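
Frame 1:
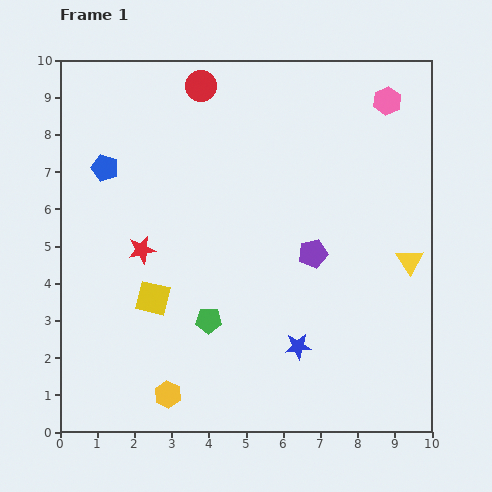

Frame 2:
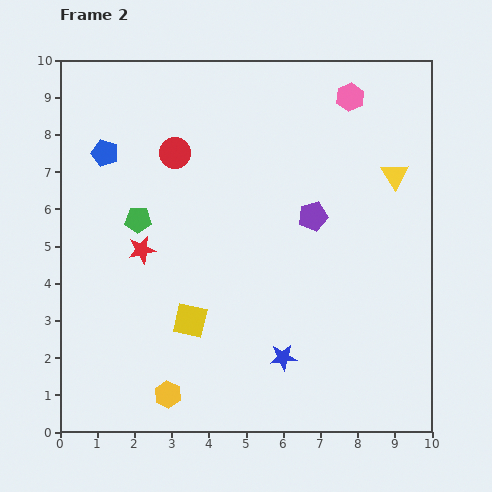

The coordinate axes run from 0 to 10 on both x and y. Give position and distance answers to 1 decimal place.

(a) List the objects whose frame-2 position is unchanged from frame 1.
the yellow hexagon, the red star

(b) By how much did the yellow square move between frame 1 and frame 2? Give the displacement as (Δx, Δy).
(1.0, -0.6)

The yellow square was at (2.5, 3.6) in frame 1 and (3.5, 3.0) in frame 2.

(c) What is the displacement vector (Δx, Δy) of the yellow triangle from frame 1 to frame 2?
(-0.4, 2.3)

The yellow triangle was at (9.4, 4.6) in frame 1 and (9.0, 6.9) in frame 2.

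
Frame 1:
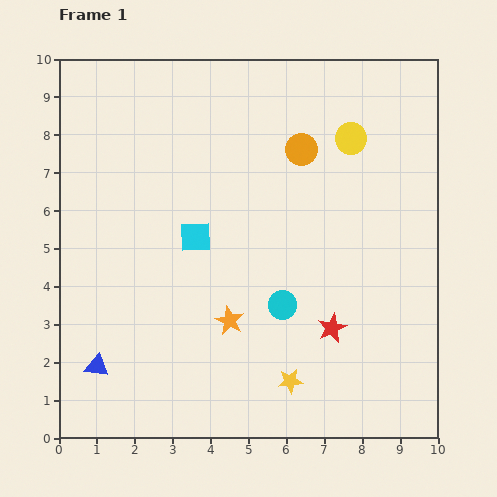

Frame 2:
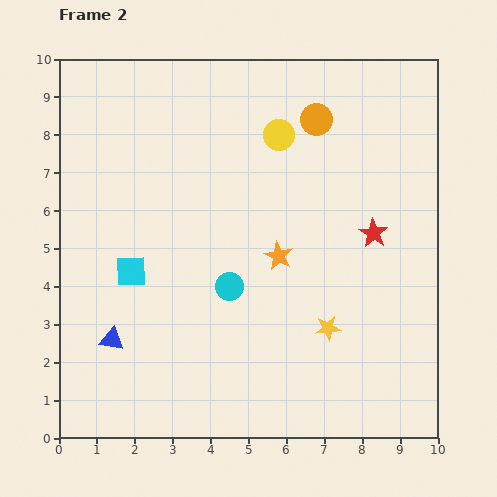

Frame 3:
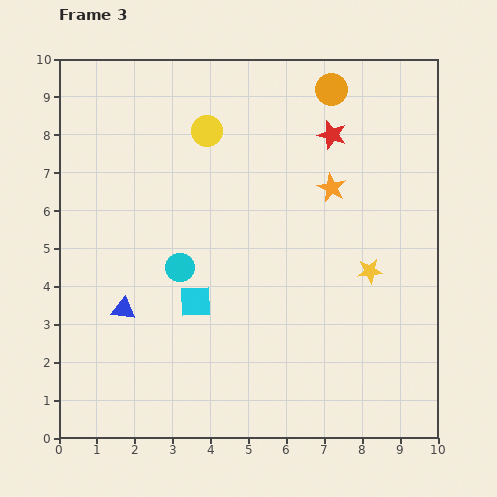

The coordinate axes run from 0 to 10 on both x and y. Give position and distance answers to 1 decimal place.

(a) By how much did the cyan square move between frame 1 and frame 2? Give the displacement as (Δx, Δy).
(-1.7, -0.9)

The cyan square was at (3.6, 5.3) in frame 1 and (1.9, 4.4) in frame 2.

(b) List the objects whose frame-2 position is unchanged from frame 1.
none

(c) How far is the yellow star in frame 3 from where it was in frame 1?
3.6

The yellow star moved from (6.1, 1.5) to (8.2, 4.4), a distance of √(2.1² + 2.9²) ≈ 3.6.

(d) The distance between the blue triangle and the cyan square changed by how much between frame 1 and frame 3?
-2.4

Distance in frame 1: 4.3. Distance in frame 3: 1.9.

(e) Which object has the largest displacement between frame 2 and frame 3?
the red star

(moved 2.8; next 2.3)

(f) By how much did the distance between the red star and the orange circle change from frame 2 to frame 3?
-2.2

Distance in frame 2: 3.4. Distance in frame 3: 1.2.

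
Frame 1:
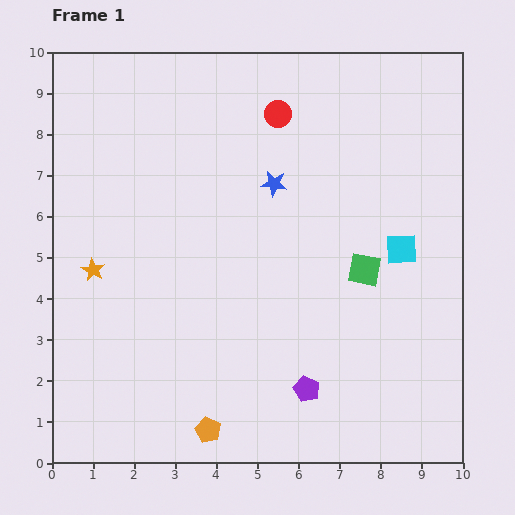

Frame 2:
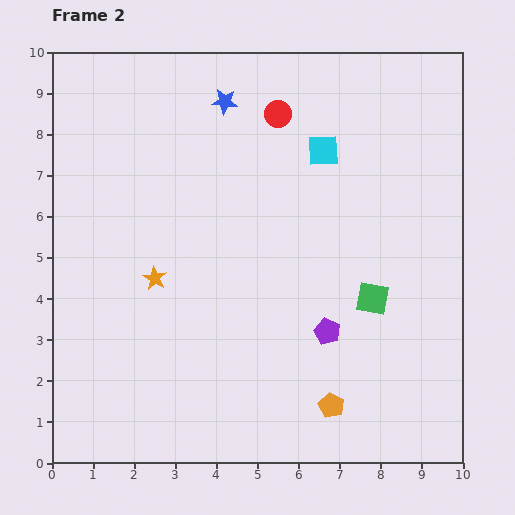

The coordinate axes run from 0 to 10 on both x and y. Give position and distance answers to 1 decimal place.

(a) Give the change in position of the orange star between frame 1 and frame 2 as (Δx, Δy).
(1.5, -0.2)

The orange star was at (1.0, 4.7) in frame 1 and (2.5, 4.5) in frame 2.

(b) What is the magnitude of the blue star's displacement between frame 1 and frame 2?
2.3

The blue star moved from (5.4, 6.8) to (4.2, 8.8), a distance of √(1.2² + 2.0²) ≈ 2.3.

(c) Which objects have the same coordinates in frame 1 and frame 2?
the red circle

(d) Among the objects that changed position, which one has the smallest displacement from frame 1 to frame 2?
the green square

(moved 0.7)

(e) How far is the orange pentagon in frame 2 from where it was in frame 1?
3.1

The orange pentagon moved from (3.8, 0.8) to (6.8, 1.4), a distance of √(3.0² + 0.6²) ≈ 3.1.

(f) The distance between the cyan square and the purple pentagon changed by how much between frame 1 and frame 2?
+0.3

Distance in frame 1: 4.1. Distance in frame 2: 4.4.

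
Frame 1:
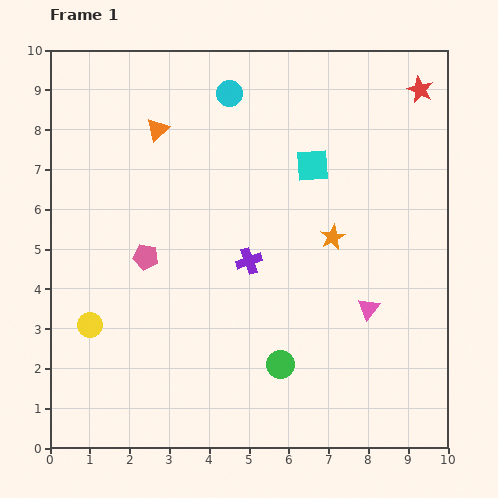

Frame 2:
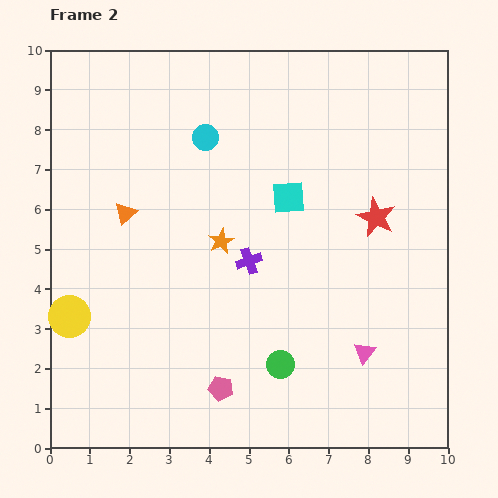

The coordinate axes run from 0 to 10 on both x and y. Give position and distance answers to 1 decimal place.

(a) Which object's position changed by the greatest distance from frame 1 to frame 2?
the pink pentagon

(moved 3.8; next 3.4)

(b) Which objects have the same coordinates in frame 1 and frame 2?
the purple cross, the green circle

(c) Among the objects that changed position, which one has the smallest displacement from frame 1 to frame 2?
the yellow circle

(moved 0.5)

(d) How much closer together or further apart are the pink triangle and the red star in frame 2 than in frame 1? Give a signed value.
-2.3

Distance in frame 1: 5.7. Distance in frame 2: 3.4.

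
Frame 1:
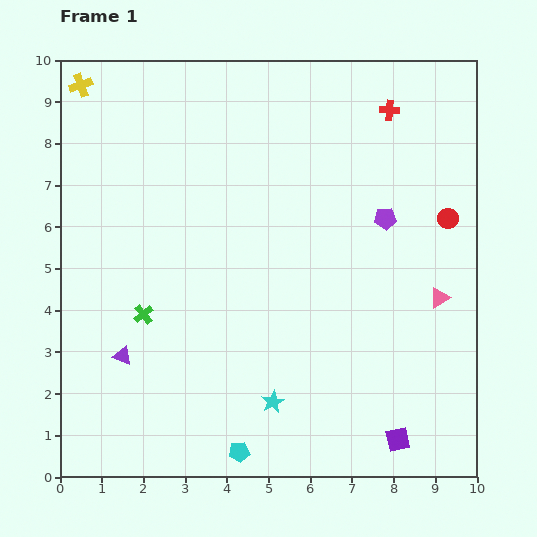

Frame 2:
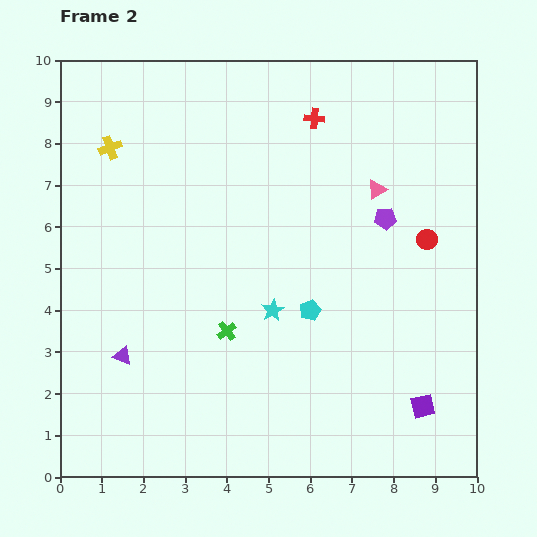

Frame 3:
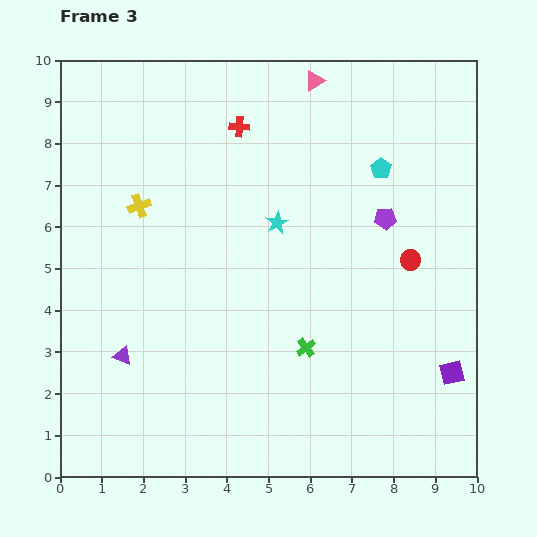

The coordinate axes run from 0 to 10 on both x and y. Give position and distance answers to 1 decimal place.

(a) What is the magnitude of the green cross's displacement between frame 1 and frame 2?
2.0

The green cross moved from (2.0, 3.9) to (4.0, 3.5), a distance of √(2.0² + 0.4²) ≈ 2.0.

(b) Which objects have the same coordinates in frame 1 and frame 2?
the purple triangle, the purple pentagon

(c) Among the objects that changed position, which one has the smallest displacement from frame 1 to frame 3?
the red circle

(moved 1.3)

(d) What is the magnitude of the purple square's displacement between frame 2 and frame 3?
1.1

The purple square moved from (8.7, 1.7) to (9.4, 2.5), a distance of √(0.7² + 0.8²) ≈ 1.1.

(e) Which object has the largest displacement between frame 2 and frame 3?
the cyan pentagon

(moved 3.8; next 3.0)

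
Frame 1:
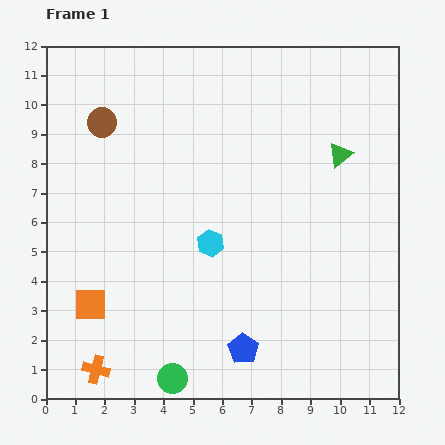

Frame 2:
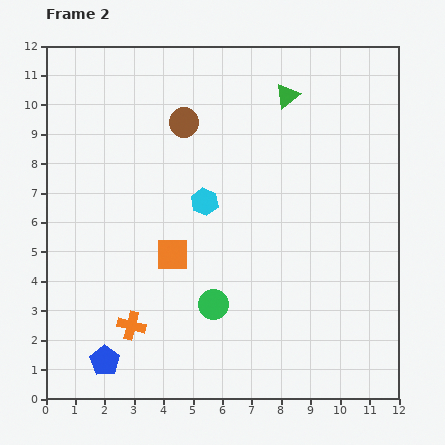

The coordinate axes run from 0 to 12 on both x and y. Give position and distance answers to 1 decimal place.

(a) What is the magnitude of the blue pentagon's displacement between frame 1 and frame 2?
4.7

The blue pentagon moved from (6.7, 1.7) to (2.0, 1.3), a distance of √(4.7² + 0.4²) ≈ 4.7.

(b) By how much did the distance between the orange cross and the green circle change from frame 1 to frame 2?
+0.3

Distance in frame 1: 2.6. Distance in frame 2: 2.9.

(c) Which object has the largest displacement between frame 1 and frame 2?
the blue pentagon

(moved 4.7; next 3.3)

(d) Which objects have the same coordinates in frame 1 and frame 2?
none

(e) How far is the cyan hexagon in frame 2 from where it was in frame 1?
1.4

The cyan hexagon moved from (5.6, 5.3) to (5.4, 6.7), a distance of √(0.2² + 1.4²) ≈ 1.4.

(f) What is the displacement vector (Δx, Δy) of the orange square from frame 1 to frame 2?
(2.8, 1.7)

The orange square was at (1.5, 3.2) in frame 1 and (4.3, 4.9) in frame 2.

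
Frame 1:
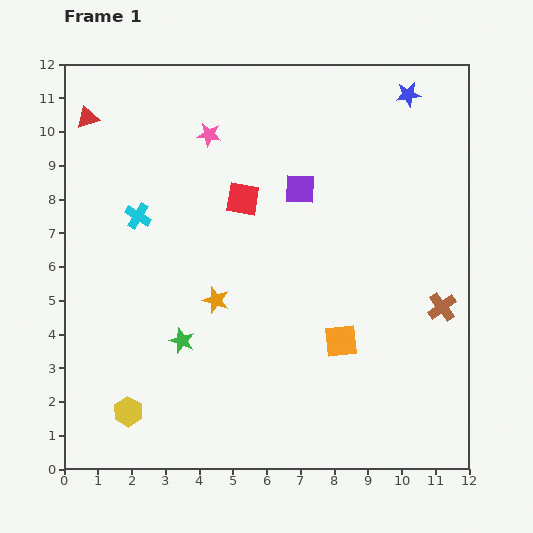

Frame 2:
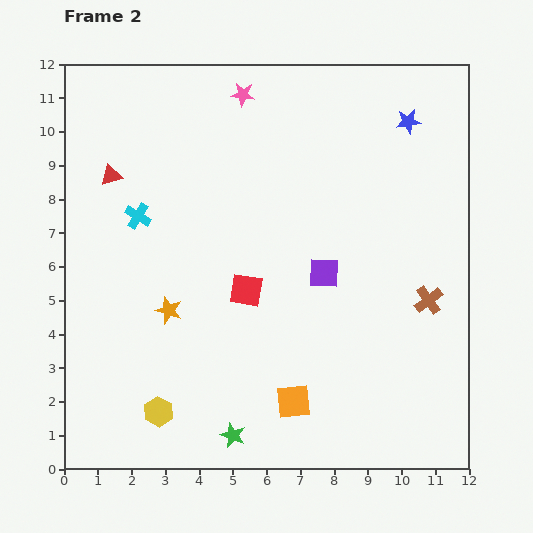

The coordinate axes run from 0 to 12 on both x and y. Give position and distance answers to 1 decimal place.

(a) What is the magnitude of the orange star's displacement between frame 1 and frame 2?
1.4

The orange star moved from (4.5, 5.0) to (3.1, 4.7), a distance of √(1.4² + 0.3²) ≈ 1.4.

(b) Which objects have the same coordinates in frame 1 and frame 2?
the cyan cross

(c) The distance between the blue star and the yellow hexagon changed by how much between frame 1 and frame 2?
-1.2

Distance in frame 1: 12.5. Distance in frame 2: 11.3.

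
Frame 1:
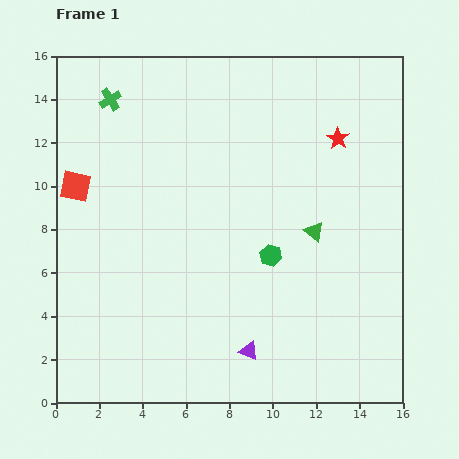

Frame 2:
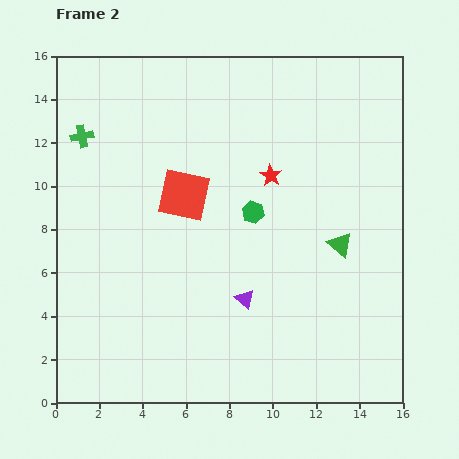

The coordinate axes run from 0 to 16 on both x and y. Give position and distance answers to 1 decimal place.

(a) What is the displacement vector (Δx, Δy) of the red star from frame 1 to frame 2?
(-3.1, -1.7)

The red star was at (13.0, 12.2) in frame 1 and (9.9, 10.5) in frame 2.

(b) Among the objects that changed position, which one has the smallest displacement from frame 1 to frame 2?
the green triangle

(moved 1.3)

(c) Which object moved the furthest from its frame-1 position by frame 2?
the red square

(moved 5.0; next 3.5)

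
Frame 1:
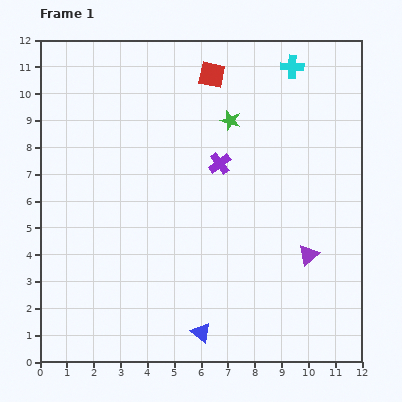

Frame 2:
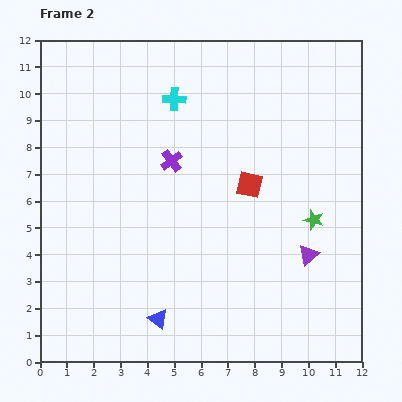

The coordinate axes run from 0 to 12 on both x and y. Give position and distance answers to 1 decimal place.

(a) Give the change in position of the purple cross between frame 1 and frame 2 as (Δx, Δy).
(-1.8, 0.1)

The purple cross was at (6.7, 7.4) in frame 1 and (4.9, 7.5) in frame 2.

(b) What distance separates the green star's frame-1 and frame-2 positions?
4.8

The green star moved from (7.1, 9.0) to (10.2, 5.3), a distance of √(3.1² + 3.7²) ≈ 4.8.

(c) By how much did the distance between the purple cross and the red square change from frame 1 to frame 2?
-0.3

Distance in frame 1: 3.3. Distance in frame 2: 3.0.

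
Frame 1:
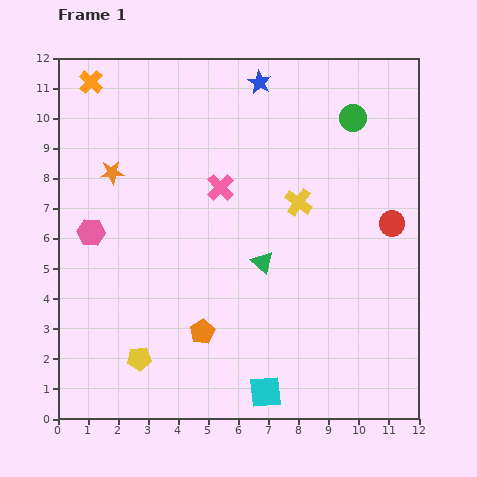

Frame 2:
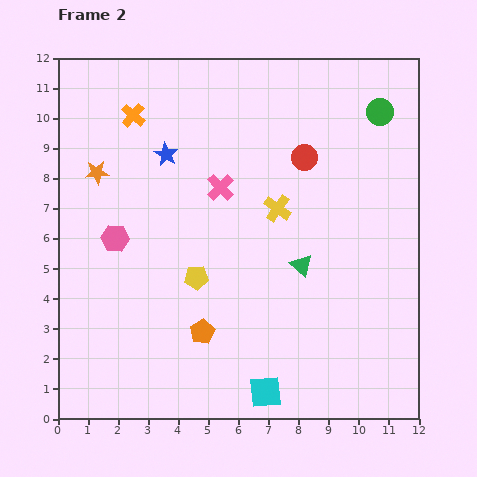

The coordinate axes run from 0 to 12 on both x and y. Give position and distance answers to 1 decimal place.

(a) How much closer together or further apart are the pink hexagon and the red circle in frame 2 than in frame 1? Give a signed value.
-3.1

Distance in frame 1: 10.0. Distance in frame 2: 6.9.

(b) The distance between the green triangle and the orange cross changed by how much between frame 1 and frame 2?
-0.8

Distance in frame 1: 8.3. Distance in frame 2: 7.5.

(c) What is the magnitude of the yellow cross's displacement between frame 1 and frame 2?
0.7

The yellow cross moved from (8.0, 7.2) to (7.3, 7.0), a distance of √(0.7² + 0.2²) ≈ 0.7.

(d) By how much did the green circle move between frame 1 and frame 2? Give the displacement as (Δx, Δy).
(0.9, 0.2)

The green circle was at (9.8, 10.0) in frame 1 and (10.7, 10.2) in frame 2.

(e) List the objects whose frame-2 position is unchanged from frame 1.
the pink cross, the cyan square, the orange pentagon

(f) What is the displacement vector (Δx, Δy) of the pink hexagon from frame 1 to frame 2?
(0.8, -0.2)

The pink hexagon was at (1.1, 6.2) in frame 1 and (1.9, 6.0) in frame 2.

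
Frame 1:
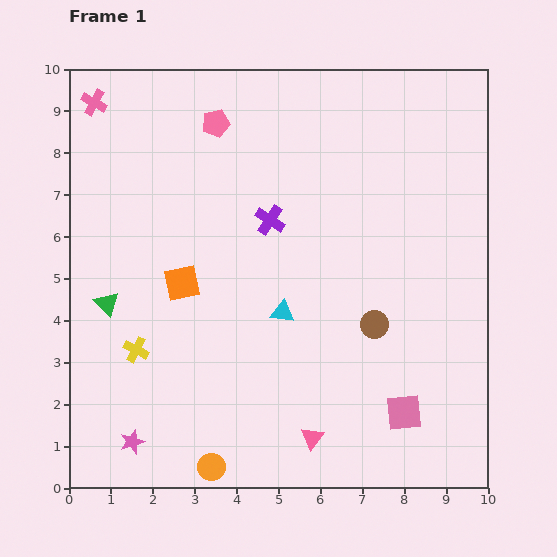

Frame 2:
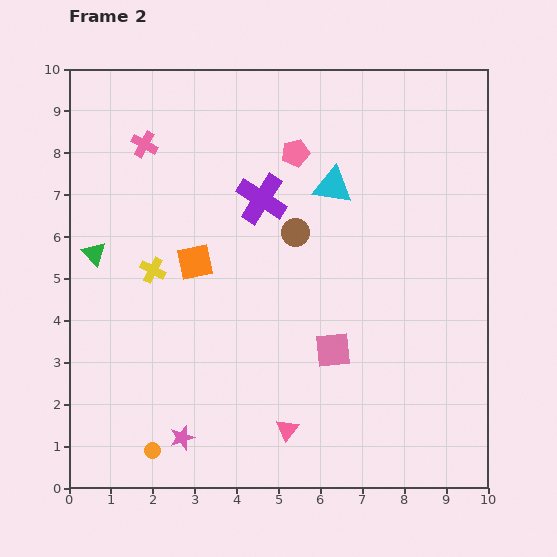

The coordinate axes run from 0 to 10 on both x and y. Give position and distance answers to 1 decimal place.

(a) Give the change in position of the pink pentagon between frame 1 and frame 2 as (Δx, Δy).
(1.9, -0.7)

The pink pentagon was at (3.5, 8.7) in frame 1 and (5.4, 8.0) in frame 2.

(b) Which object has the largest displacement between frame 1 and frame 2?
the cyan triangle

(moved 3.2; next 2.9)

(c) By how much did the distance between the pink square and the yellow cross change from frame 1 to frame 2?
-1.9

Distance in frame 1: 6.6. Distance in frame 2: 4.7.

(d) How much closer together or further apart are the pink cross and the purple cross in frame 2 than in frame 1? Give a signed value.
-1.9

Distance in frame 1: 5.0. Distance in frame 2: 3.1.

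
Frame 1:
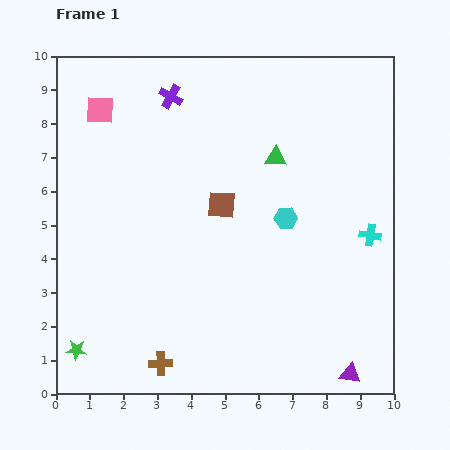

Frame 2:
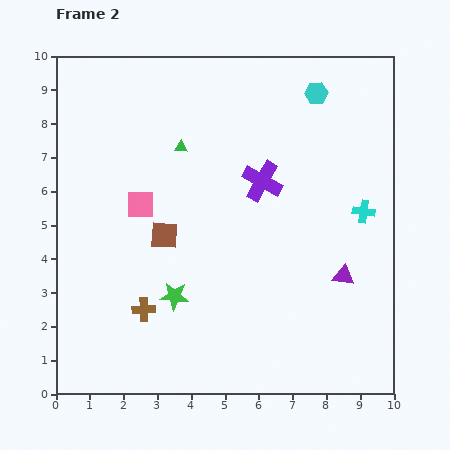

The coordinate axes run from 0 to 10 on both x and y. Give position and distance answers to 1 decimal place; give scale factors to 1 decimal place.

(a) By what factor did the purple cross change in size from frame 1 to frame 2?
1.7×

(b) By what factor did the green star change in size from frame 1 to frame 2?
1.4×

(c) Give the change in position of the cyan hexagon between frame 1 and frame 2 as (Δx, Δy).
(0.9, 3.7)

The cyan hexagon was at (6.8, 5.2) in frame 1 and (7.7, 8.9) in frame 2.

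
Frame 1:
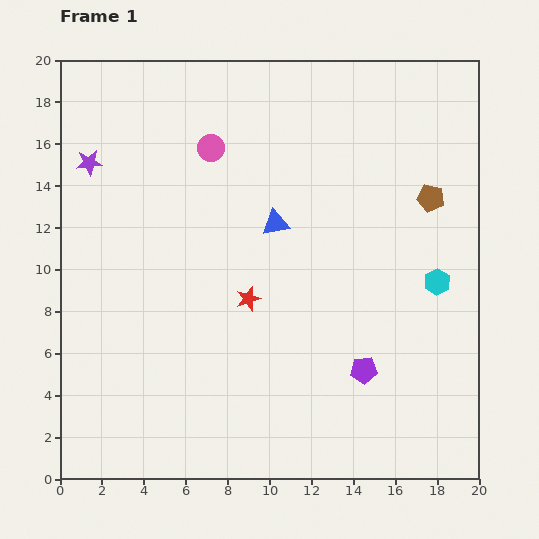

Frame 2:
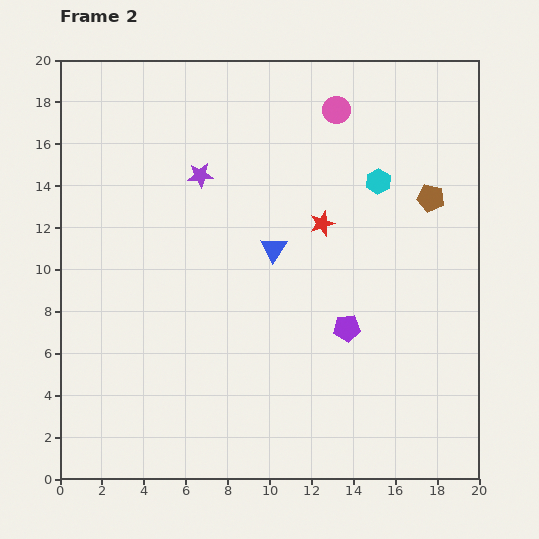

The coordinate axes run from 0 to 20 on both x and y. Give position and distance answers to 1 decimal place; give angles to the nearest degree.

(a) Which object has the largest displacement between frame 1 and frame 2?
the pink circle

(moved 6.3; next 5.6)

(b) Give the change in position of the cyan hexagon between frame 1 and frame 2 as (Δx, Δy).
(-2.8, 4.8)

The cyan hexagon was at (18.0, 9.4) in frame 1 and (15.2, 14.2) in frame 2.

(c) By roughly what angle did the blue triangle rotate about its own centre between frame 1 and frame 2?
46° counter-clockwise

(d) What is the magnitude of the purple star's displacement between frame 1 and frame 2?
5.3

The purple star moved from (1.4, 15.1) to (6.7, 14.5), a distance of √(5.3² + 0.6²) ≈ 5.3.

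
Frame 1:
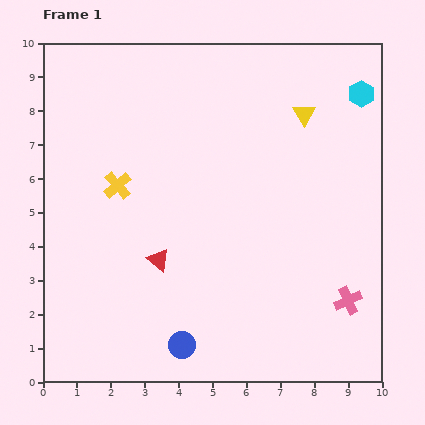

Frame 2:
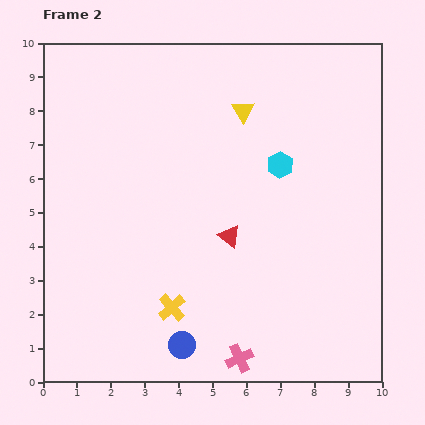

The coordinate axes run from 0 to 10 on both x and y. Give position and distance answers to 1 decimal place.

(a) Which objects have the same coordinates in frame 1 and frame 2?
the blue circle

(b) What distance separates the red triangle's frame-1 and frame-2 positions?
2.2

The red triangle moved from (3.4, 3.6) to (5.5, 4.3), a distance of √(2.1² + 0.7²) ≈ 2.2.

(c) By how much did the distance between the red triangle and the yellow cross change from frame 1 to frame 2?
+0.2

Distance in frame 1: 2.5. Distance in frame 2: 2.7.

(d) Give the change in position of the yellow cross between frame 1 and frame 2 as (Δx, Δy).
(1.6, -3.6)

The yellow cross was at (2.2, 5.8) in frame 1 and (3.8, 2.2) in frame 2.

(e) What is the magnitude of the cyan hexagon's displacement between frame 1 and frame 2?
3.2

The cyan hexagon moved from (9.4, 8.5) to (7.0, 6.4), a distance of √(2.4² + 2.1²) ≈ 3.2.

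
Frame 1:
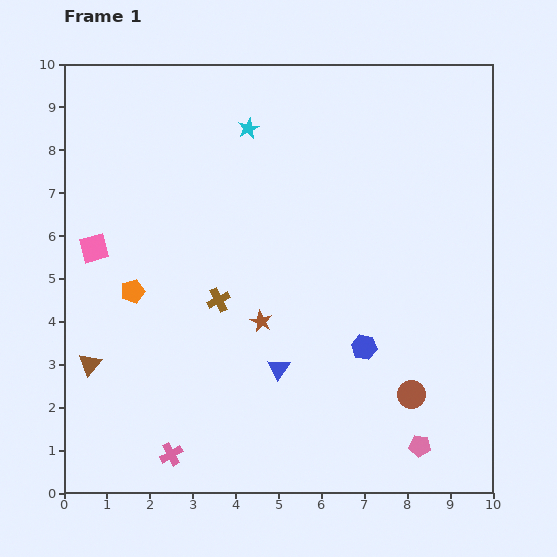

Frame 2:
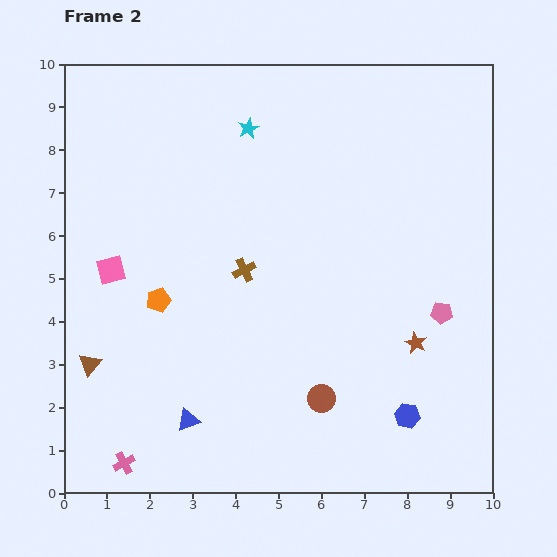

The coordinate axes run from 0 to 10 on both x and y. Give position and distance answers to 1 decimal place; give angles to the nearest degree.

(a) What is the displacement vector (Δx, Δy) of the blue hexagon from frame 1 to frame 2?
(1.0, -1.6)

The blue hexagon was at (7.0, 3.4) in frame 1 and (8.0, 1.8) in frame 2.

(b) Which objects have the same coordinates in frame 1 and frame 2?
the brown triangle, the cyan star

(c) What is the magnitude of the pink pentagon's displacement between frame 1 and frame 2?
3.1

The pink pentagon moved from (8.3, 1.1) to (8.8, 4.2), a distance of √(0.5² + 3.1²) ≈ 3.1.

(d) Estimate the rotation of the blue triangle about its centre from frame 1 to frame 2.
37° clockwise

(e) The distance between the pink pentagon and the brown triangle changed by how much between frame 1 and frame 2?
+0.4

Distance in frame 1: 7.9. Distance in frame 2: 8.3.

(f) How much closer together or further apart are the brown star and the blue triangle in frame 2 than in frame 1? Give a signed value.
+4.4

Distance in frame 1: 1.2. Distance in frame 2: 5.6.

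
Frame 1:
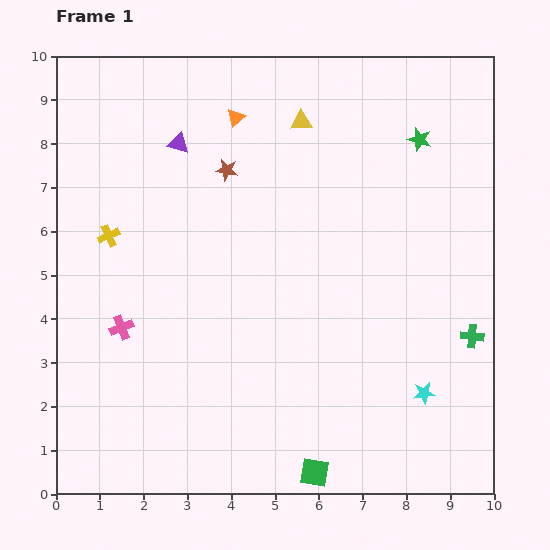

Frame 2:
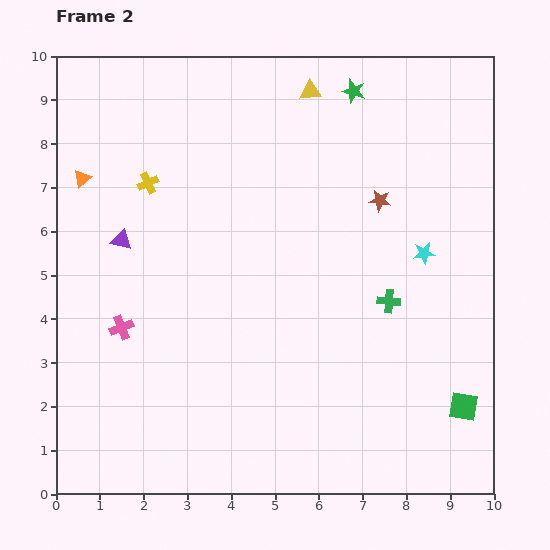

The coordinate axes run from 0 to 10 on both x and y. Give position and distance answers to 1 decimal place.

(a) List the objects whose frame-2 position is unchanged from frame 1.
the pink cross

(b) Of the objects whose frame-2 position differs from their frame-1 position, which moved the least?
the yellow triangle

(moved 0.7)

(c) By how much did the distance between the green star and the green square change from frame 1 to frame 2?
-0.4

Distance in frame 1: 8.0. Distance in frame 2: 7.6.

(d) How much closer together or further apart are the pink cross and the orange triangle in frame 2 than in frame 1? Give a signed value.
-2.0

Distance in frame 1: 5.5. Distance in frame 2: 3.5.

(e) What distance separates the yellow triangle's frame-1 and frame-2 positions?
0.7

The yellow triangle moved from (5.6, 8.5) to (5.8, 9.2), a distance of √(0.2² + 0.7²) ≈ 0.7.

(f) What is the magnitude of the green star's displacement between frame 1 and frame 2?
1.9

The green star moved from (8.3, 8.1) to (6.8, 9.2), a distance of √(1.5² + 1.1²) ≈ 1.9.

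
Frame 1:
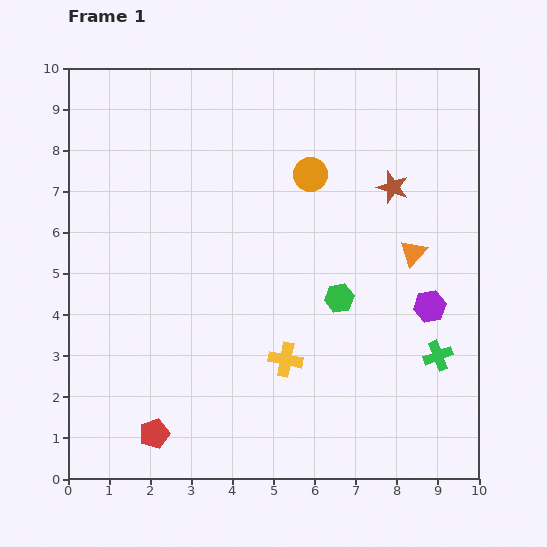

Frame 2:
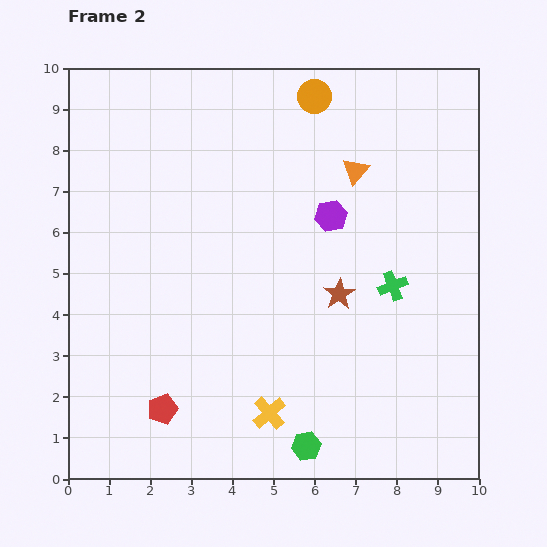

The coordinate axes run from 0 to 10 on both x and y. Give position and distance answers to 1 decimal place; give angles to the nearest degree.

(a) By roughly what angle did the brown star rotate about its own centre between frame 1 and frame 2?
21° clockwise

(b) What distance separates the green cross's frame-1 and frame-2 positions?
2.0

The green cross moved from (9.0, 3.0) to (7.9, 4.7), a distance of √(1.1² + 1.7²) ≈ 2.0.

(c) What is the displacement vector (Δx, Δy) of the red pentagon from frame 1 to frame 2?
(0.2, 0.6)

The red pentagon was at (2.1, 1.1) in frame 1 and (2.3, 1.7) in frame 2.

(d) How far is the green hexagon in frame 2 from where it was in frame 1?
3.7

The green hexagon moved from (6.6, 4.4) to (5.8, 0.8), a distance of √(0.8² + 3.6²) ≈ 3.7.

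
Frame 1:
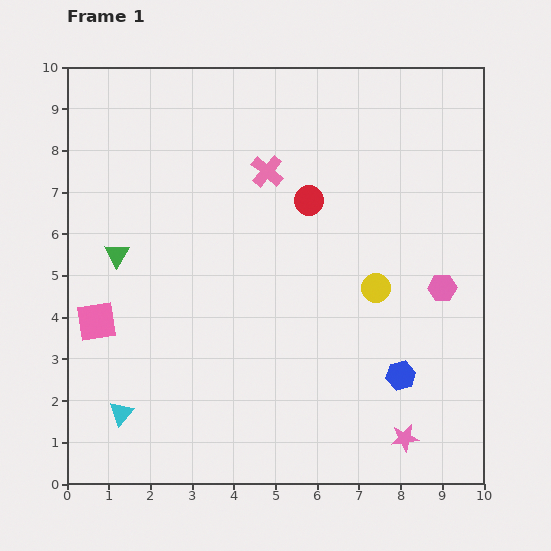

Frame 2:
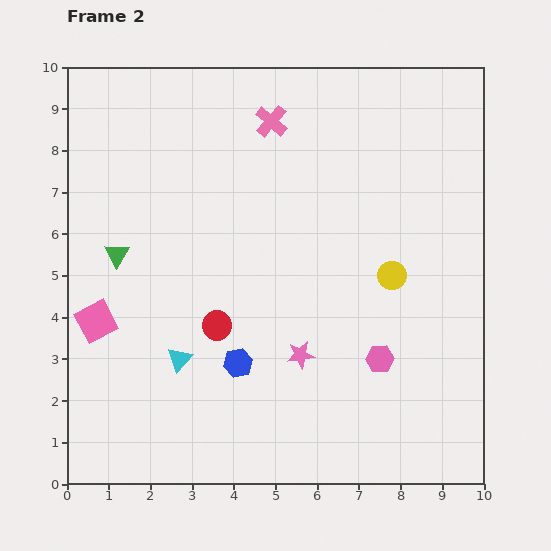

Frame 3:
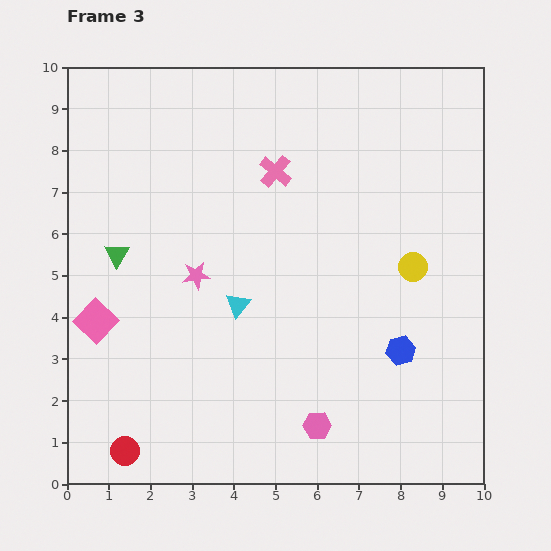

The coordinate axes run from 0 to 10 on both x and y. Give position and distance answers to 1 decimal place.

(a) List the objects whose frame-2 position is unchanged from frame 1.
the pink square, the green triangle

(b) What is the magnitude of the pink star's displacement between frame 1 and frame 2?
3.2

The pink star moved from (8.1, 1.1) to (5.6, 3.1), a distance of √(2.5² + 2.0²) ≈ 3.2.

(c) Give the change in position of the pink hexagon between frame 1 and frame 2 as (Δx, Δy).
(-1.5, -1.7)

The pink hexagon was at (9.0, 4.7) in frame 1 and (7.5, 3.0) in frame 2.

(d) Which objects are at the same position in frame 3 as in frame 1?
the pink square, the green triangle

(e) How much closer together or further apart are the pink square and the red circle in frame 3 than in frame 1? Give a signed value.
-2.7

Distance in frame 1: 5.9. Distance in frame 3: 3.2.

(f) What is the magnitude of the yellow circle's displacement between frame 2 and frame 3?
0.5

The yellow circle moved from (7.8, 5.0) to (8.3, 5.2), a distance of √(0.5² + 0.2²) ≈ 0.5.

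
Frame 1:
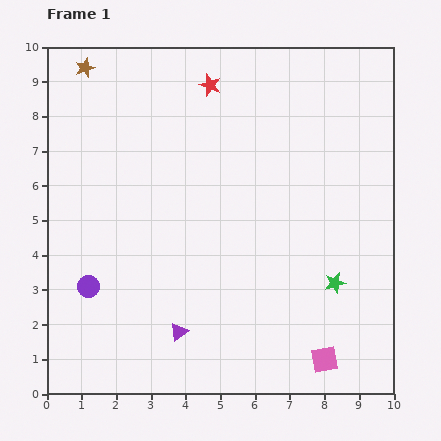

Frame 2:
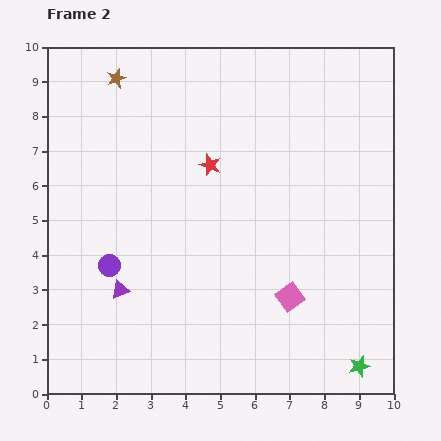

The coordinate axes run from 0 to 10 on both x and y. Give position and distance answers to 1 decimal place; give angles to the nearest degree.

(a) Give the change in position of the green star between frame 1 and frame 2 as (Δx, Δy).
(0.7, -2.4)

The green star was at (8.3, 3.2) in frame 1 and (9.0, 0.8) in frame 2.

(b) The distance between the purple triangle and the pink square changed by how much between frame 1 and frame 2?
+0.6

Distance in frame 1: 4.3. Distance in frame 2: 4.9.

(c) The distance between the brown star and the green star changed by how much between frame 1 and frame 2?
+1.4

Distance in frame 1: 9.5. Distance in frame 2: 10.9.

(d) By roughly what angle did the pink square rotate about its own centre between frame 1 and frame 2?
26° counter-clockwise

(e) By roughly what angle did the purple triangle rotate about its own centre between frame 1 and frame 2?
18° clockwise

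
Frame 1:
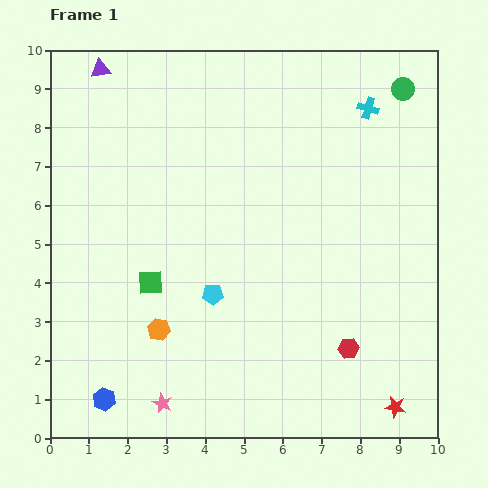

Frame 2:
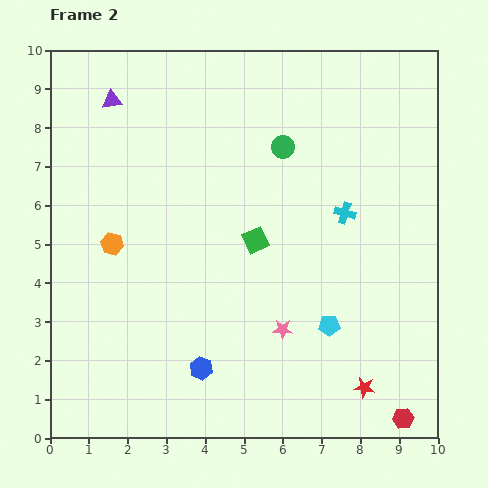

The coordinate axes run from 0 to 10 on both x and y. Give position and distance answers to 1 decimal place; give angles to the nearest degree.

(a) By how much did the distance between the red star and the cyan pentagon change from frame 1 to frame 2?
-3.7

Distance in frame 1: 5.5. Distance in frame 2: 1.8.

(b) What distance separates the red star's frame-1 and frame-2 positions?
0.9

The red star moved from (8.9, 0.8) to (8.1, 1.3), a distance of √(0.8² + 0.5²) ≈ 0.9.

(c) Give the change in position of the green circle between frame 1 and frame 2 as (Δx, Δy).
(-3.1, -1.5)

The green circle was at (9.1, 9.0) in frame 1 and (6.0, 7.5) in frame 2.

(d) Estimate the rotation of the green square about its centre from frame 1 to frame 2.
21° counter-clockwise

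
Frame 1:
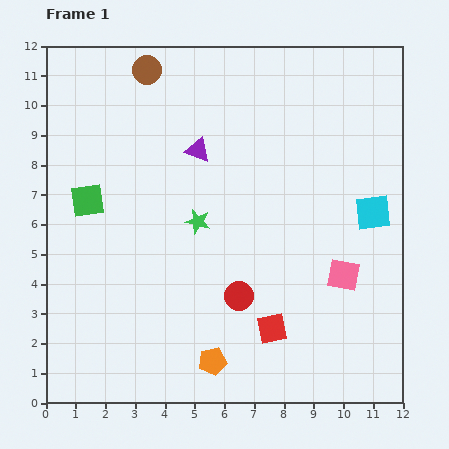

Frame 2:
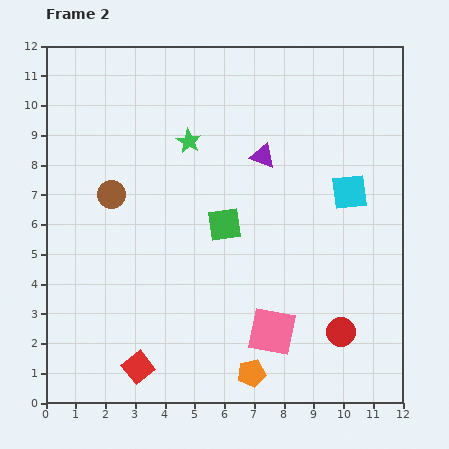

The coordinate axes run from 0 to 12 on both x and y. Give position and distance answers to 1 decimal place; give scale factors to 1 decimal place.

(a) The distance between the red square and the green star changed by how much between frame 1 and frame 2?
+3.4

Distance in frame 1: 4.4. Distance in frame 2: 7.8.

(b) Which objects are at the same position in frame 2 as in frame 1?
none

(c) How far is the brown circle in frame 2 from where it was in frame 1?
4.4

The brown circle moved from (3.4, 11.2) to (2.2, 7.0), a distance of √(1.2² + 4.2²) ≈ 4.4.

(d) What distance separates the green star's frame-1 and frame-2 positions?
2.7

The green star moved from (5.1, 6.1) to (4.8, 8.8), a distance of √(0.3² + 2.7²) ≈ 2.7.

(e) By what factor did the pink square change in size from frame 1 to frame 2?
1.5×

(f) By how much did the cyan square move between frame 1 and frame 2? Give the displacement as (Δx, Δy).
(-0.8, 0.7)

The cyan square was at (11.0, 6.4) in frame 1 and (10.2, 7.1) in frame 2.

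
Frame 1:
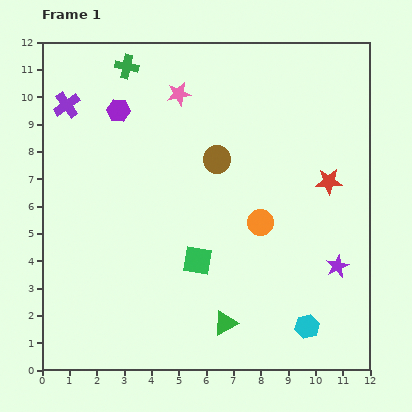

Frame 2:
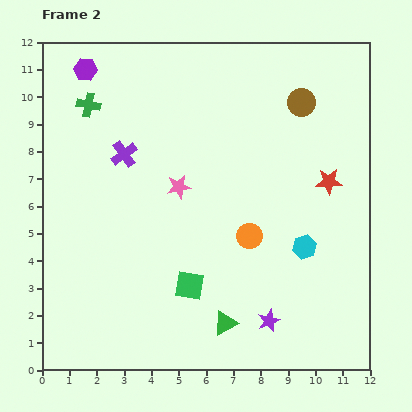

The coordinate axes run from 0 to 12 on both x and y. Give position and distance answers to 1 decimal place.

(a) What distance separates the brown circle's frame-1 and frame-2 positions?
3.7

The brown circle moved from (6.4, 7.7) to (9.5, 9.8), a distance of √(3.1² + 2.1²) ≈ 3.7.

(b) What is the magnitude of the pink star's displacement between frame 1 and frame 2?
3.4

The pink star moved from (5.0, 10.1) to (5.0, 6.7), a distance of √(0.0² + 3.4²) ≈ 3.4.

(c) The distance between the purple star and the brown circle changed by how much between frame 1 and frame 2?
+2.2

Distance in frame 1: 5.9. Distance in frame 2: 8.1.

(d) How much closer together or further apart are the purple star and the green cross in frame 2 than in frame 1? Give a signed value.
-0.3

Distance in frame 1: 10.6. Distance in frame 2: 10.3.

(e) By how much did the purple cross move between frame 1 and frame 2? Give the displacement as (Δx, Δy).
(2.1, -1.8)

The purple cross was at (0.9, 9.7) in frame 1 and (3.0, 7.9) in frame 2.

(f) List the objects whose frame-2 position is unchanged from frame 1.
the red star, the green triangle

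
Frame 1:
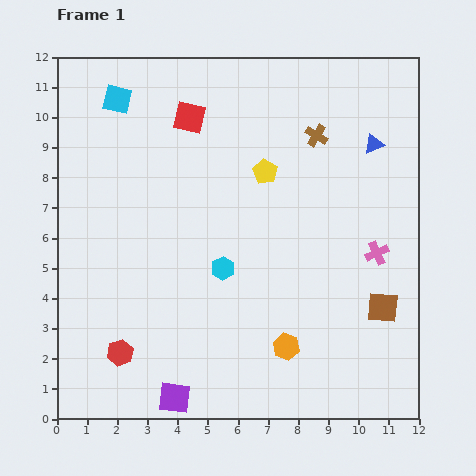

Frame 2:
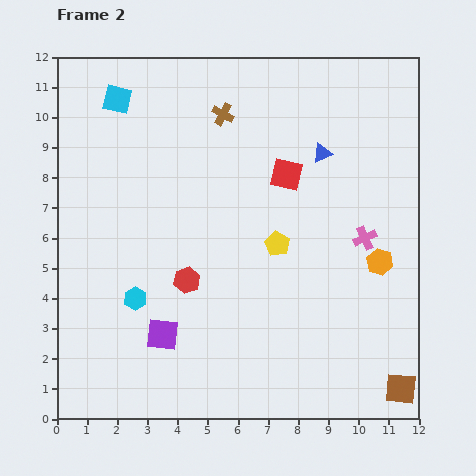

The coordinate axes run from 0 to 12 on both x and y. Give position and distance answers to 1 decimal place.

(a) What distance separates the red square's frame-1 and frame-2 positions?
3.7

The red square moved from (4.4, 10.0) to (7.6, 8.1), a distance of √(3.2² + 1.9²) ≈ 3.7.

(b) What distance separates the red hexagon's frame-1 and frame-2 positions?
3.3

The red hexagon moved from (2.1, 2.2) to (4.3, 4.6), a distance of √(2.2² + 2.4²) ≈ 3.3.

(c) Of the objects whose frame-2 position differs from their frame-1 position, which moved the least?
the pink cross

(moved 0.6)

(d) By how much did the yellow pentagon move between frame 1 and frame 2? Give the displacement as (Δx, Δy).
(0.4, -2.4)

The yellow pentagon was at (6.9, 8.2) in frame 1 and (7.3, 5.8) in frame 2.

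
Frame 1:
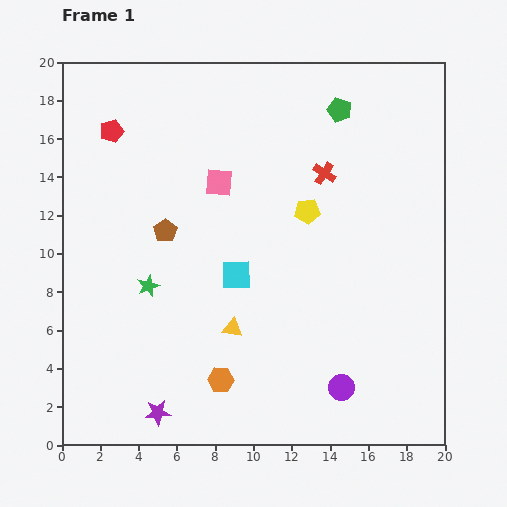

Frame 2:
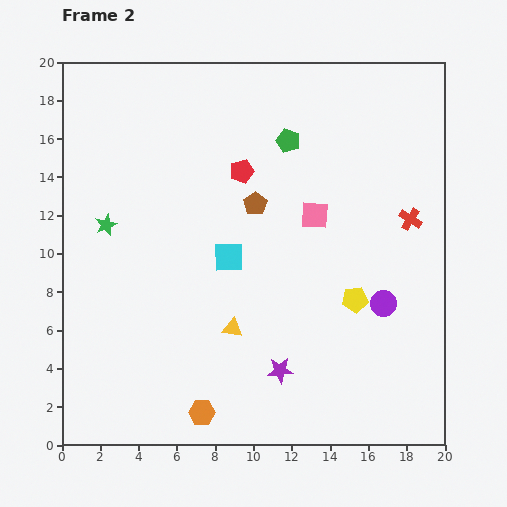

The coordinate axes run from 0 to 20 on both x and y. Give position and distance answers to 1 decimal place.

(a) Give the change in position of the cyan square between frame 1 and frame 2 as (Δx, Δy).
(-0.4, 0.9)

The cyan square was at (9.1, 8.9) in frame 1 and (8.7, 9.8) in frame 2.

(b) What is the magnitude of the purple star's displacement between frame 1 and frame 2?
6.8

The purple star moved from (5.0, 1.7) to (11.4, 3.9), a distance of √(6.4² + 2.2²) ≈ 6.8.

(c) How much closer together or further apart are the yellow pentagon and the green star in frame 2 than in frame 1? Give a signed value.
+4.4

Distance in frame 1: 9.2. Distance in frame 2: 13.6.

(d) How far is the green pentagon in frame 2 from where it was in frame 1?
3.1

The green pentagon moved from (14.5, 17.5) to (11.8, 15.9), a distance of √(2.7² + 1.6²) ≈ 3.1.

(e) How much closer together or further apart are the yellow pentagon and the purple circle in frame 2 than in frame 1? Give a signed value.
-7.9

Distance in frame 1: 9.4. Distance in frame 2: 1.5.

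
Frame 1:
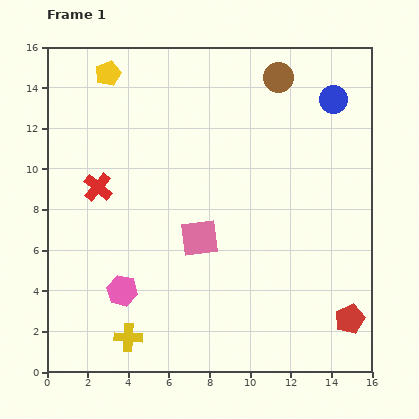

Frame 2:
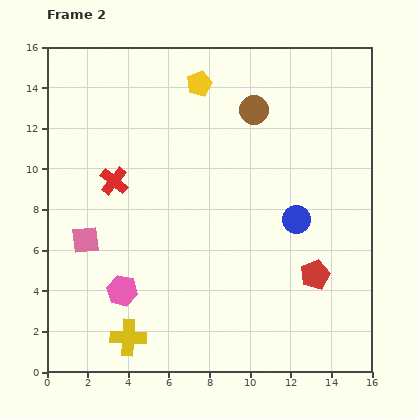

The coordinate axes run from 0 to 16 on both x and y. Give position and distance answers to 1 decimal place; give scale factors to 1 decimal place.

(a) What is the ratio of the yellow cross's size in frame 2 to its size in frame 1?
1.3×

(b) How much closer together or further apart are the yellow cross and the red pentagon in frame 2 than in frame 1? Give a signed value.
-1.2

Distance in frame 1: 10.9. Distance in frame 2: 9.7.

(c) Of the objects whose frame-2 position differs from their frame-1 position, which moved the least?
the red cross

(moved 0.9)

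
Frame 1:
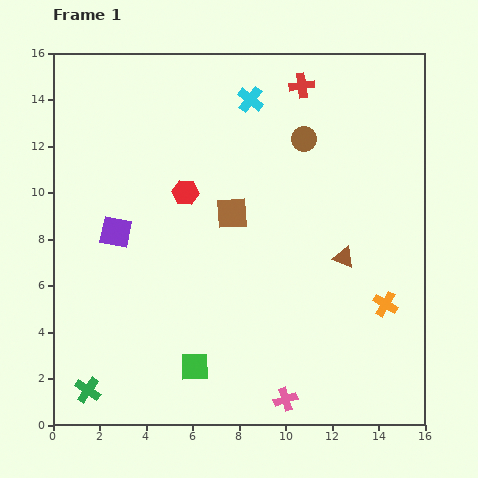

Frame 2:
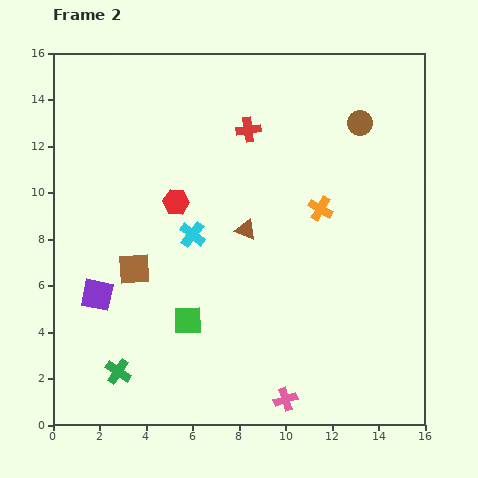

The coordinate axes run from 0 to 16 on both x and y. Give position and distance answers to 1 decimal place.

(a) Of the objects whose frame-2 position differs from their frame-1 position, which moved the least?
the red hexagon

(moved 0.6)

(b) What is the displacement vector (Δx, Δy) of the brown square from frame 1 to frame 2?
(-4.2, -2.4)

The brown square was at (7.7, 9.1) in frame 1 and (3.5, 6.7) in frame 2.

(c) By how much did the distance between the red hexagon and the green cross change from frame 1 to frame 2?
-1.8

Distance in frame 1: 9.5. Distance in frame 2: 7.7.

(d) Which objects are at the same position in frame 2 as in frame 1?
the pink cross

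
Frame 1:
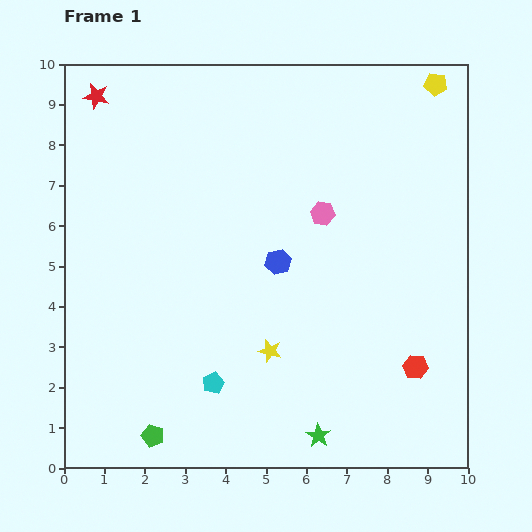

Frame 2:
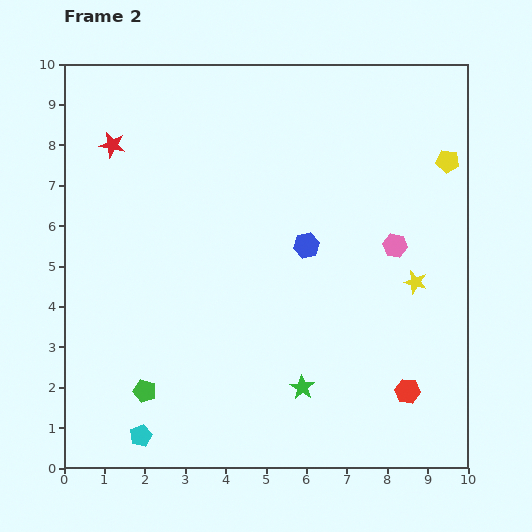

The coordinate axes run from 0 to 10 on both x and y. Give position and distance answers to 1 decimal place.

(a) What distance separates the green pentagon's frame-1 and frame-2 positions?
1.1

The green pentagon moved from (2.2, 0.8) to (2.0, 1.9), a distance of √(0.2² + 1.1²) ≈ 1.1.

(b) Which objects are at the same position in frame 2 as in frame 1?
none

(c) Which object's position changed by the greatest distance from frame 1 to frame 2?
the yellow star

(moved 4.0; next 2.2)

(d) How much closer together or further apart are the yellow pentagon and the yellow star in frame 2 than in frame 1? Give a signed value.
-4.7

Distance in frame 1: 7.8. Distance in frame 2: 3.1.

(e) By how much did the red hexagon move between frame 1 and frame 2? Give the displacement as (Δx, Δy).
(-0.2, -0.6)

The red hexagon was at (8.7, 2.5) in frame 1 and (8.5, 1.9) in frame 2.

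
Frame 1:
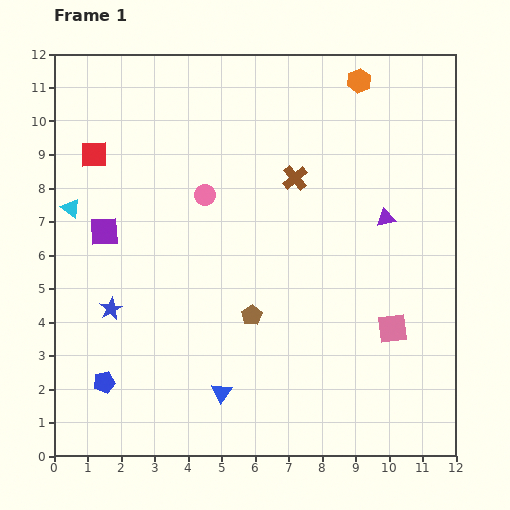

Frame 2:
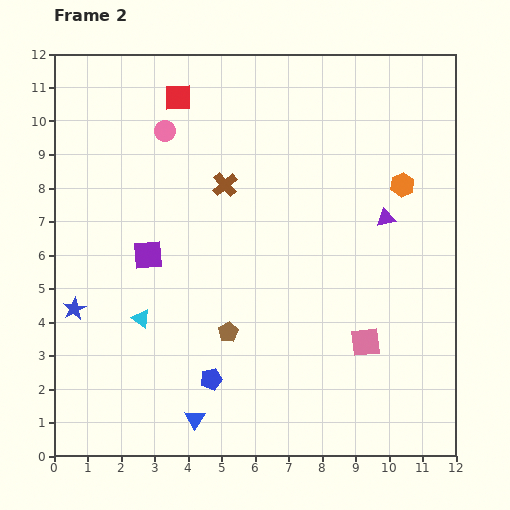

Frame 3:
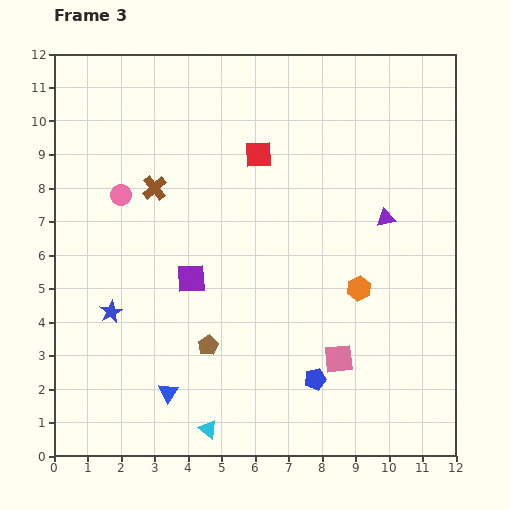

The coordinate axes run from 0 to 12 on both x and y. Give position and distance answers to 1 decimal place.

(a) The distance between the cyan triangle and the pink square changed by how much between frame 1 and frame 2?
-3.6

Distance in frame 1: 10.3. Distance in frame 2: 6.7.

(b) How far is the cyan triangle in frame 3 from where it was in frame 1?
7.8

The cyan triangle moved from (0.5, 7.4) to (4.6, 0.8), a distance of √(4.1² + 6.6²) ≈ 7.8.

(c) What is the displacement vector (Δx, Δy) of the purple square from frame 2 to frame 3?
(1.3, -0.7)

The purple square was at (2.8, 6.0) in frame 2 and (4.1, 5.3) in frame 3.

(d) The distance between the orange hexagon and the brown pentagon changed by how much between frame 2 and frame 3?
-2.0

Distance in frame 2: 6.8. Distance in frame 3: 4.8.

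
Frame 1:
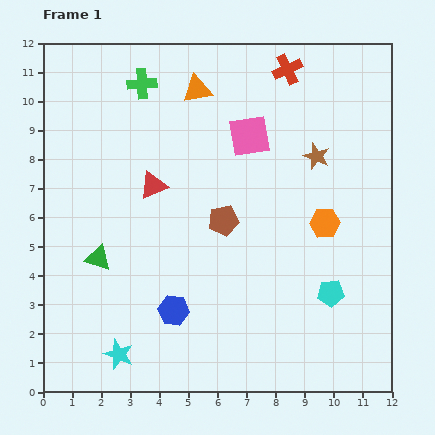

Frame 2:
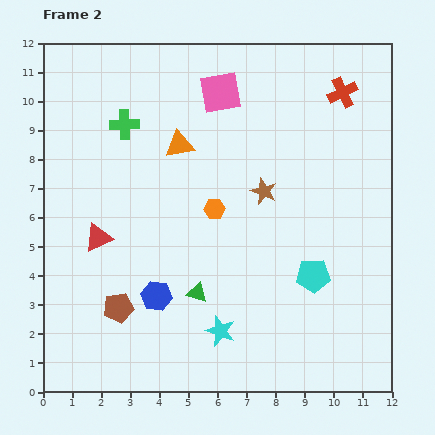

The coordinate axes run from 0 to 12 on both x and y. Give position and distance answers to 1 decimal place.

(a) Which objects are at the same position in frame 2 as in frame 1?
none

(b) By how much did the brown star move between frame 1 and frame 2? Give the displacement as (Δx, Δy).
(-1.8, -1.2)

The brown star was at (9.4, 8.1) in frame 1 and (7.6, 6.9) in frame 2.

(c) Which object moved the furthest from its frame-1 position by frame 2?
the brown pentagon

(moved 4.7; next 3.8)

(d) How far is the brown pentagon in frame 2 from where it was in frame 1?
4.7

The brown pentagon moved from (6.2, 5.9) to (2.6, 2.9), a distance of √(3.6² + 3.0²) ≈ 4.7.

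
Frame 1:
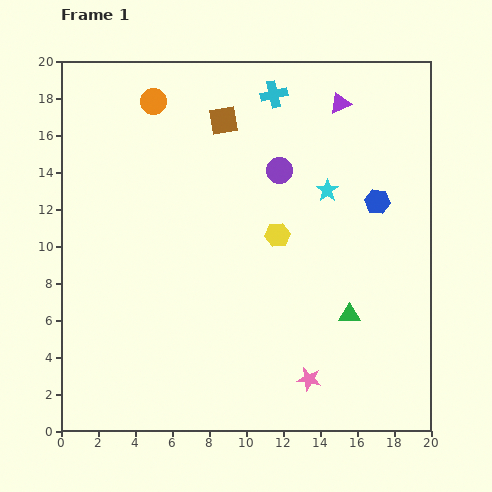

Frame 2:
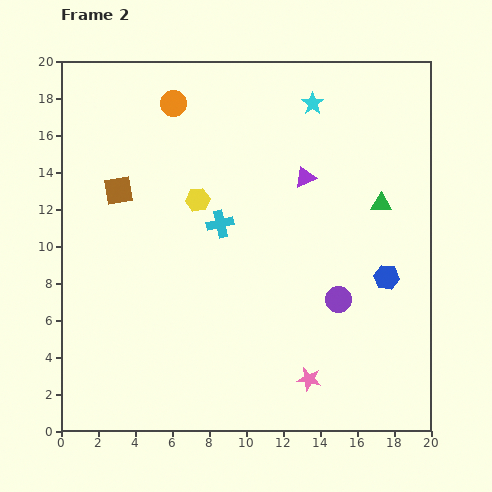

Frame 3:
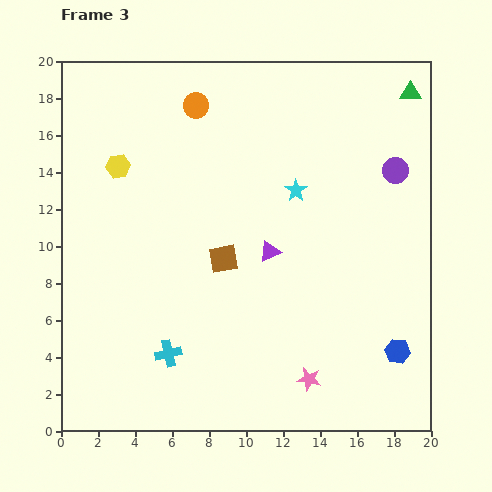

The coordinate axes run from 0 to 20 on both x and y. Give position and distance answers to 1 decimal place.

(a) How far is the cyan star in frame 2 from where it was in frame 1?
4.8

The cyan star moved from (14.4, 13.0) to (13.6, 17.7), a distance of √(0.8² + 4.7²) ≈ 4.8.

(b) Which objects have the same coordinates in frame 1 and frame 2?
the pink star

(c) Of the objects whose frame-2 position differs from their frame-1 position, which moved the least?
the orange circle

(moved 1.1)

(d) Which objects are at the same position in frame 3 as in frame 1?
the pink star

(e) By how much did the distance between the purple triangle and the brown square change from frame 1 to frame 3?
-3.9

Distance in frame 1: 6.4. Distance in frame 3: 2.5.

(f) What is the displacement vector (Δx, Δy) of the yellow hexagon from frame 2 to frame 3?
(-4.3, 1.8)

The yellow hexagon was at (7.4, 12.5) in frame 2 and (3.1, 14.3) in frame 3.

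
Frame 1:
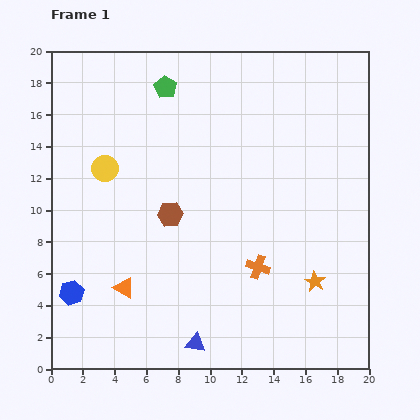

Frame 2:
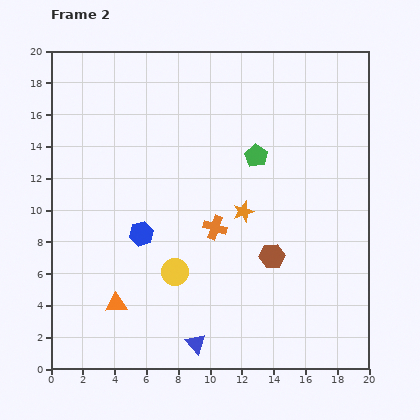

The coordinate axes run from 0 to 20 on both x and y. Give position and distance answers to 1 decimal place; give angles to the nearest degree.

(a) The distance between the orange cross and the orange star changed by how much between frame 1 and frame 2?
-1.6

Distance in frame 1: 3.7. Distance in frame 2: 2.1.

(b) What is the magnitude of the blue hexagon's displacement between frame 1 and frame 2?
5.7

The blue hexagon moved from (1.3, 4.8) to (5.7, 8.5), a distance of √(4.4² + 3.7²) ≈ 5.7.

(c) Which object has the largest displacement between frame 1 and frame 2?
the yellow circle

(moved 7.8; next 7.1)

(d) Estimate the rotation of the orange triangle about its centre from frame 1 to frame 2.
34° counter-clockwise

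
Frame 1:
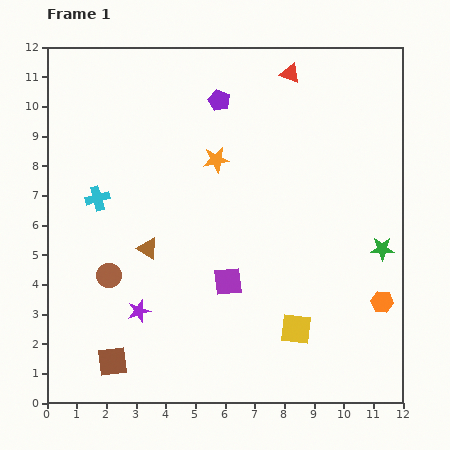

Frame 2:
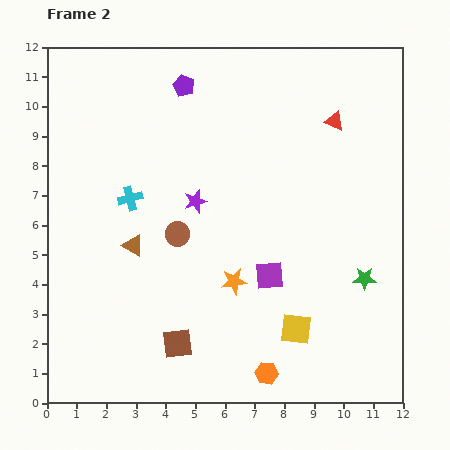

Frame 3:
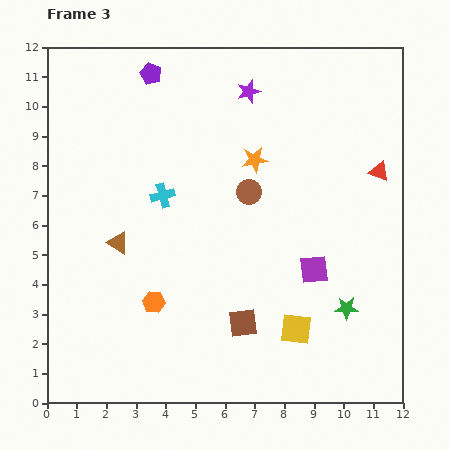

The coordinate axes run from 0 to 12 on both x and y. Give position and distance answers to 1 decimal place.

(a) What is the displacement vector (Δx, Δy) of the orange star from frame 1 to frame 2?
(0.6, -4.1)

The orange star was at (5.7, 8.2) in frame 1 and (6.3, 4.1) in frame 2.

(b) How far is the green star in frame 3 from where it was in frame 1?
2.3

The green star moved from (11.3, 5.2) to (10.1, 3.2), a distance of √(1.2² + 2.0²) ≈ 2.3.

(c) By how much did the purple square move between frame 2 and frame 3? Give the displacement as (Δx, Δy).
(1.5, 0.2)

The purple square was at (7.5, 4.3) in frame 2 and (9.0, 4.5) in frame 3.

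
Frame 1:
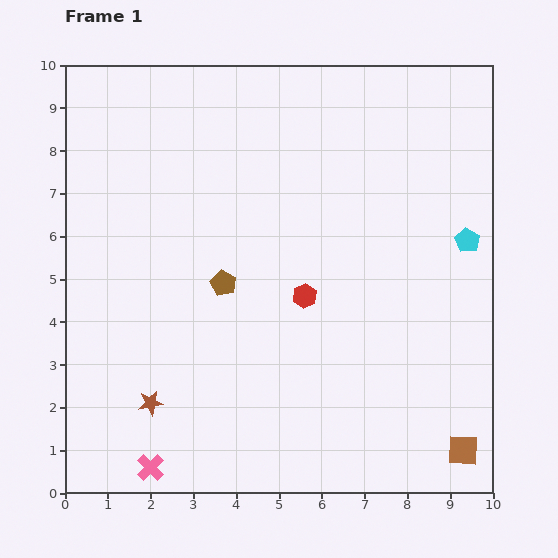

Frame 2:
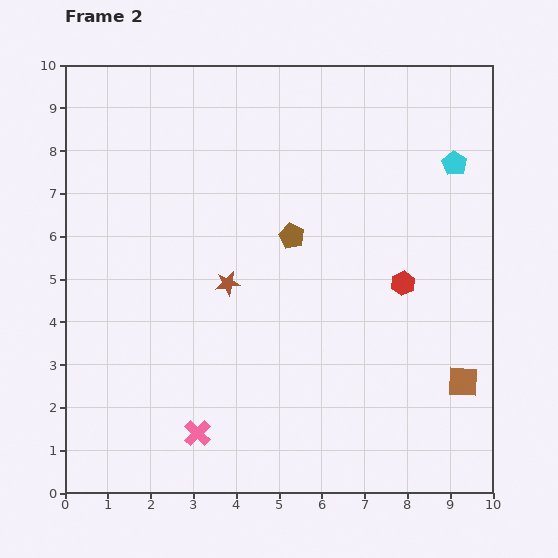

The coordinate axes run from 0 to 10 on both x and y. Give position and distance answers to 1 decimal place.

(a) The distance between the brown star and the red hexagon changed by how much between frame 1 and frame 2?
-0.3

Distance in frame 1: 4.4. Distance in frame 2: 4.1.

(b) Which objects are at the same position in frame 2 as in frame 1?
none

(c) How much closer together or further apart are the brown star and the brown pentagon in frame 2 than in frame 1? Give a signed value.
-1.4

Distance in frame 1: 3.3. Distance in frame 2: 1.9.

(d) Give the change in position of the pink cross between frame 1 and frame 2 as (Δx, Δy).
(1.1, 0.8)

The pink cross was at (2.0, 0.6) in frame 1 and (3.1, 1.4) in frame 2.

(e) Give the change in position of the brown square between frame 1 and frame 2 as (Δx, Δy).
(0.0, 1.6)

The brown square was at (9.3, 1.0) in frame 1 and (9.3, 2.6) in frame 2.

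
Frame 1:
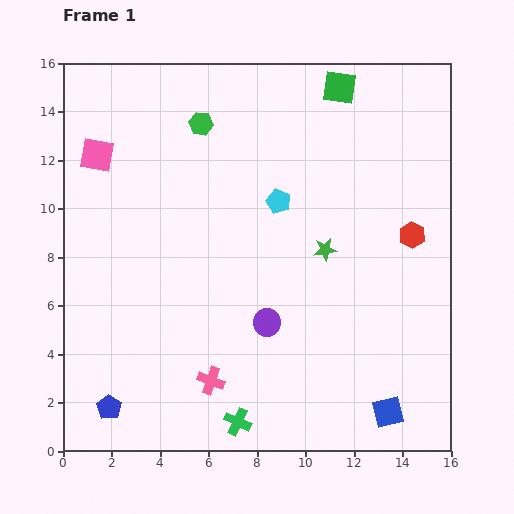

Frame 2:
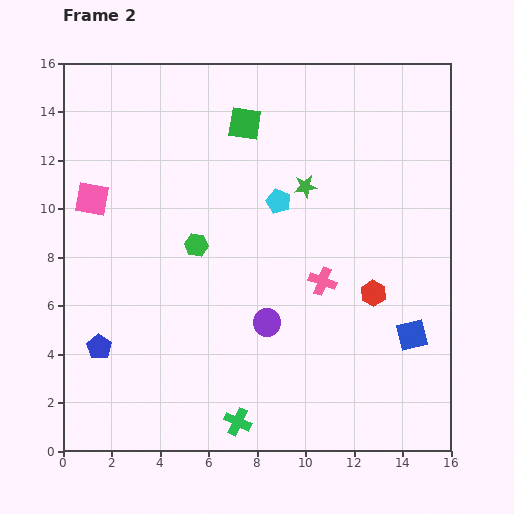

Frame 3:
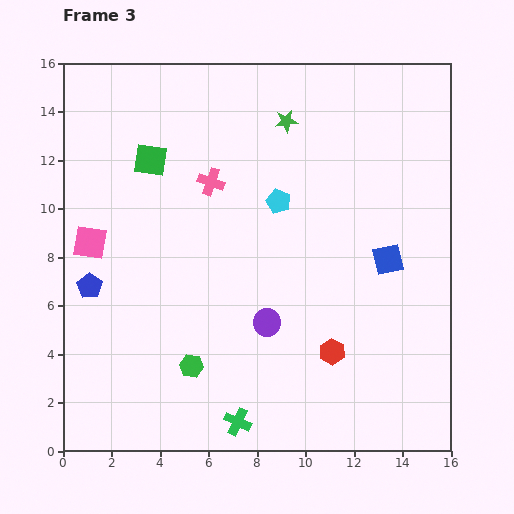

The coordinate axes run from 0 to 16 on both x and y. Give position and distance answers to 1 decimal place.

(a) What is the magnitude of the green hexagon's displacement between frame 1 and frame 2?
5.0

The green hexagon moved from (5.7, 13.5) to (5.5, 8.5), a distance of √(0.2² + 5.0²) ≈ 5.0.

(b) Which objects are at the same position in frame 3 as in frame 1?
the purple circle, the cyan pentagon, the green cross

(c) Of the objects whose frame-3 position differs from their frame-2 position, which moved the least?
the pink square

(moved 1.8)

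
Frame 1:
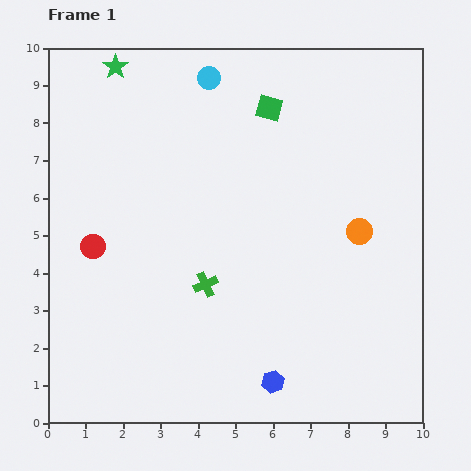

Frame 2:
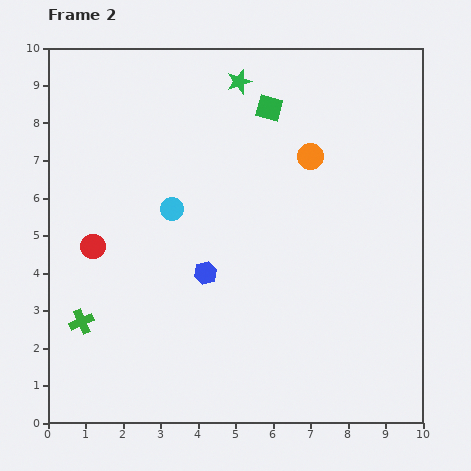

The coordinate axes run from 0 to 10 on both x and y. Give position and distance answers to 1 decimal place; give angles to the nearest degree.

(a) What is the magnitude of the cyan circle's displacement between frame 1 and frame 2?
3.6

The cyan circle moved from (4.3, 9.2) to (3.3, 5.7), a distance of √(1.0² + 3.5²) ≈ 3.6.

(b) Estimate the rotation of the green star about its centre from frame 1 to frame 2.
18° clockwise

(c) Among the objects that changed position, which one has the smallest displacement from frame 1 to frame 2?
the orange circle

(moved 2.4)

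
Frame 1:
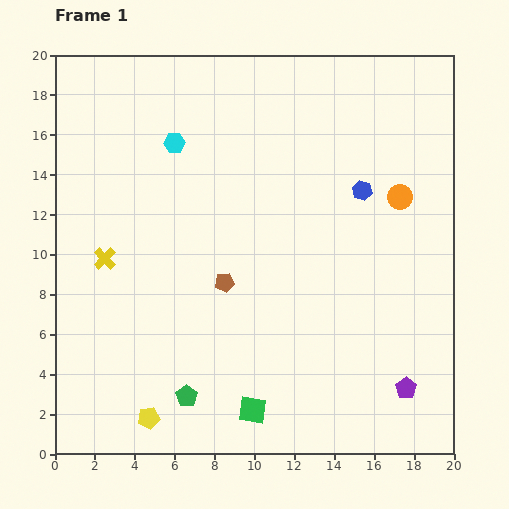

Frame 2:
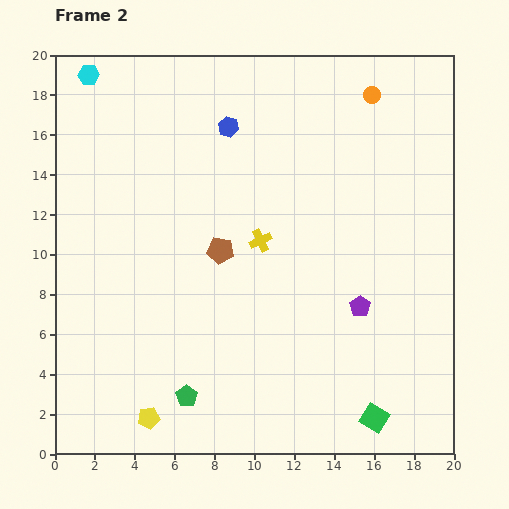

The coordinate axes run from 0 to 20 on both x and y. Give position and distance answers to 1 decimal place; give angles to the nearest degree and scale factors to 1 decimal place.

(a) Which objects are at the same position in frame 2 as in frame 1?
the green pentagon, the yellow pentagon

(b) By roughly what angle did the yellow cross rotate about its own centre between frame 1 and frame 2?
18° clockwise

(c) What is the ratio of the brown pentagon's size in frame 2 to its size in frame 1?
1.4×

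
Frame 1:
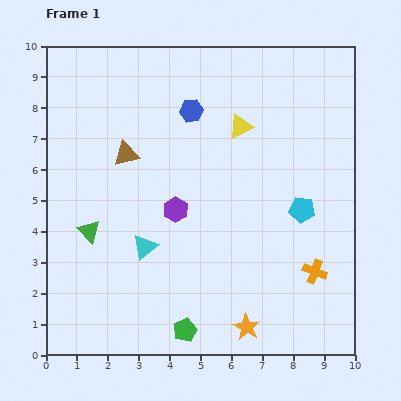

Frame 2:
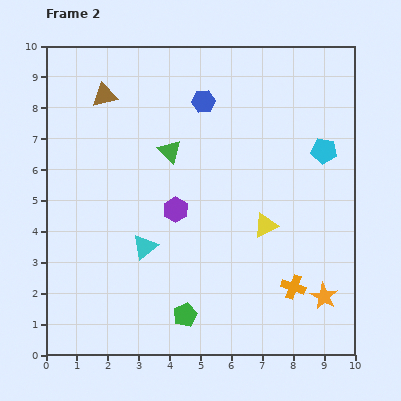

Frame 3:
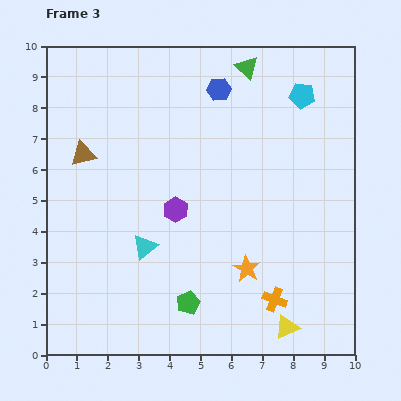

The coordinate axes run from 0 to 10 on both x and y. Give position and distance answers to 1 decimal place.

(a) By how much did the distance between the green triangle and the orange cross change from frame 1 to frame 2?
-1.5

Distance in frame 1: 7.4. Distance in frame 2: 5.9.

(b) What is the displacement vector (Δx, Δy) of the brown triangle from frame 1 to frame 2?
(-0.7, 1.9)

The brown triangle was at (2.6, 6.5) in frame 1 and (1.9, 8.4) in frame 2.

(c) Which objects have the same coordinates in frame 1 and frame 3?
the cyan triangle, the purple hexagon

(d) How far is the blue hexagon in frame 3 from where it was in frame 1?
1.1

The blue hexagon moved from (4.7, 7.9) to (5.6, 8.6), a distance of √(0.9² + 0.7²) ≈ 1.1.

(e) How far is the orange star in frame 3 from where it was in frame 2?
2.7

The orange star moved from (9.0, 1.9) to (6.5, 2.8), a distance of √(2.5² + 0.9²) ≈ 2.7.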